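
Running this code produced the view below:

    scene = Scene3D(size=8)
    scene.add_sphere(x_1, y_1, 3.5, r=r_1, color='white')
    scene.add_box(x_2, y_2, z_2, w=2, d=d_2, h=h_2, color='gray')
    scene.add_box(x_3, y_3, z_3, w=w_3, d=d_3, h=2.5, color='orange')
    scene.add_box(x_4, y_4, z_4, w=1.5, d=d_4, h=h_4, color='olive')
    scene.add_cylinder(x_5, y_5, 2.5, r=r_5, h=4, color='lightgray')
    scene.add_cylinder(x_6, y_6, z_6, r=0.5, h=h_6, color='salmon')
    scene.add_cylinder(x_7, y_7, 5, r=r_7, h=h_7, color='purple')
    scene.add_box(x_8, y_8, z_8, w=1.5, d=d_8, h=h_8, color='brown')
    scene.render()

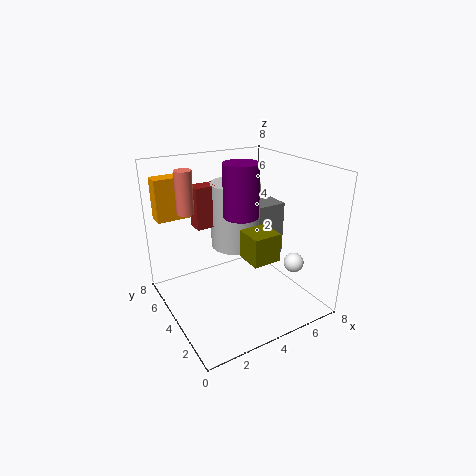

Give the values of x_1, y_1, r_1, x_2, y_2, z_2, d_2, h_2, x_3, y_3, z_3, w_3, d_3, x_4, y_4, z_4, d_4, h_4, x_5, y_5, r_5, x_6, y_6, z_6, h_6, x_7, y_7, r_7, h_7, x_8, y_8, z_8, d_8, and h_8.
x_1 = 5.5
y_1 = 1
r_1 = 0.5
x_2 = 6
y_2 = 5
z_2 = 1.5
d_2 = 1.5
h_2 = 3.5
x_3 = 0.5
y_3 = 7
z_3 = 4.5
w_3 = 2
d_3 = 1
x_4 = 3.5
y_4 = 1.5
z_4 = 3.5
d_4 = 1.5
h_4 = 1.5
x_5 = 5
y_5 = 6
r_5 = 1.5
x_6 = 2
y_6 = 6.5
z_6 = 5
h_6 = 2.5
x_7 = 4.5
y_7 = 4.5
r_7 = 1
h_7 = 3
x_8 = 2.5
y_8 = 6
z_8 = 4
d_8 = 1
h_8 = 2.5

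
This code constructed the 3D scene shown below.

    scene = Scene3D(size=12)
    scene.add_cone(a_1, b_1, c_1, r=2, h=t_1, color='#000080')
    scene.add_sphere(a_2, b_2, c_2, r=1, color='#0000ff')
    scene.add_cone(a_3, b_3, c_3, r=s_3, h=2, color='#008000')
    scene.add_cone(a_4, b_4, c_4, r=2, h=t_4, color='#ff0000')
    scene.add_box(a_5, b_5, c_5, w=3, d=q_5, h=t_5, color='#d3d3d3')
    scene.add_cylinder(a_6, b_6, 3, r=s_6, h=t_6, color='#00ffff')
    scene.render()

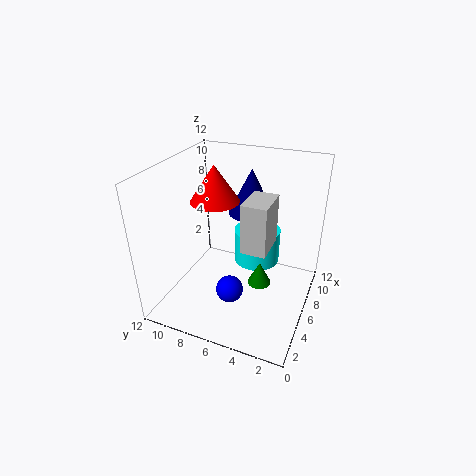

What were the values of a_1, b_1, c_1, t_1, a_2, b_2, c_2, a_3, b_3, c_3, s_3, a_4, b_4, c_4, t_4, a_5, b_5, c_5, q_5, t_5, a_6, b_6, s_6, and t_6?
a_1 = 9; b_1 = 6; c_1 = 7; t_1 = 4; a_2 = 2; b_2 = 5; c_2 = 4; a_3 = 6; b_3 = 4; c_3 = 2; s_3 = 1; a_4 = 6; b_4 = 8; c_4 = 9; t_4 = 3; a_5 = 4; b_5 = 3; c_5 = 6; q_5 = 2; t_5 = 4; a_6 = 8; b_6 = 5; s_6 = 2; t_6 = 3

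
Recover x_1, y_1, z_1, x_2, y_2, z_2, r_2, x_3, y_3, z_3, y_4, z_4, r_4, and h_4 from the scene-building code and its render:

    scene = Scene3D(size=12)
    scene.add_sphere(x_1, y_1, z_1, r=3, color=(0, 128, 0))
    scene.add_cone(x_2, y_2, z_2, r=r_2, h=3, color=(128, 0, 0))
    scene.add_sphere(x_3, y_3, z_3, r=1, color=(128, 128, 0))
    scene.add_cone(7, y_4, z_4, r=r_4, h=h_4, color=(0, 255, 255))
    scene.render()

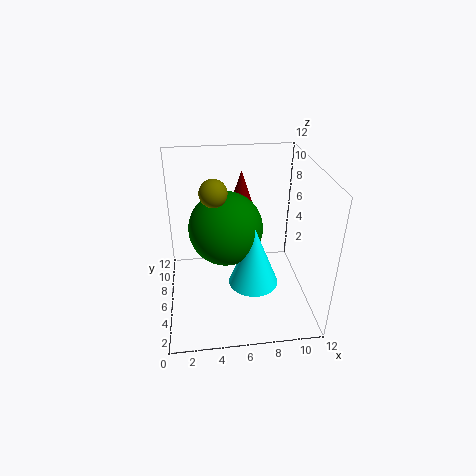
x_1 = 5; y_1 = 6; z_1 = 7; x_2 = 7; y_2 = 11; z_2 = 7; r_2 = 1; x_3 = 4; y_3 = 4; z_3 = 11; y_4 = 4; z_4 = 3; r_4 = 2; h_4 = 5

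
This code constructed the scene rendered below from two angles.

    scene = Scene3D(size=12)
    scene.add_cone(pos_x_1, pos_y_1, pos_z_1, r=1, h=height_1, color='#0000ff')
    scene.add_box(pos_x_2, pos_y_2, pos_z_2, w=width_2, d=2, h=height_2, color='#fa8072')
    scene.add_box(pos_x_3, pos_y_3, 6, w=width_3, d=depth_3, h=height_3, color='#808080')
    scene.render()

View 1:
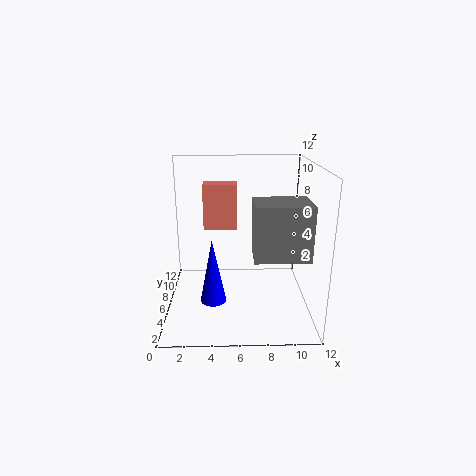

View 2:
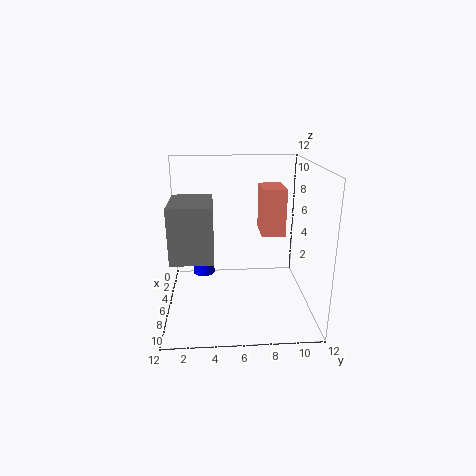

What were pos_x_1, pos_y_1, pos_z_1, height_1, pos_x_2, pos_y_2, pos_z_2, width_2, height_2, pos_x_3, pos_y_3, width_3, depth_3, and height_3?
pos_x_1 = 4
pos_y_1 = 3
pos_z_1 = 2
height_1 = 5
pos_x_2 = 3
pos_y_2 = 8
pos_z_2 = 6
width_2 = 3
height_2 = 4
pos_x_3 = 7
pos_y_3 = 1
width_3 = 4
depth_3 = 3
height_3 = 4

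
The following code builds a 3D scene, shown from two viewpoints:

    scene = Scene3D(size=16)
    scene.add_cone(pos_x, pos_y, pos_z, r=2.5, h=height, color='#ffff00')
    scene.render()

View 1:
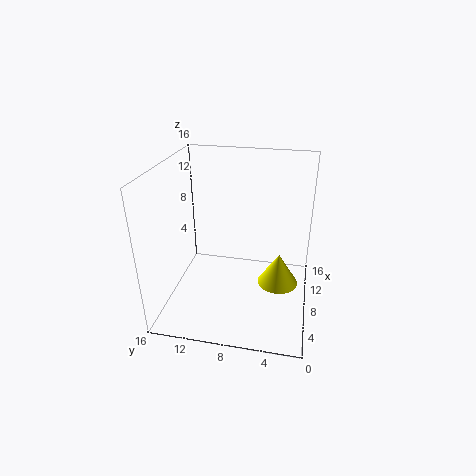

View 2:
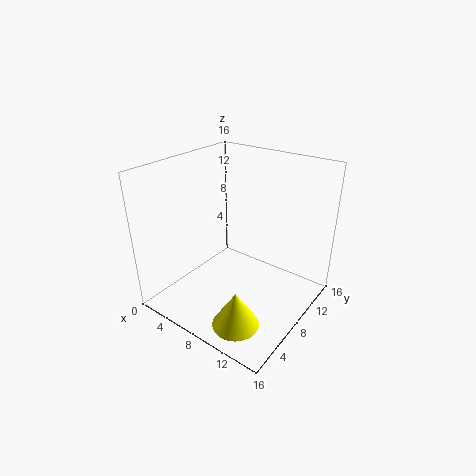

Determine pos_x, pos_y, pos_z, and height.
pos_x = 11
pos_y = 3.5
pos_z = 0.5
height = 4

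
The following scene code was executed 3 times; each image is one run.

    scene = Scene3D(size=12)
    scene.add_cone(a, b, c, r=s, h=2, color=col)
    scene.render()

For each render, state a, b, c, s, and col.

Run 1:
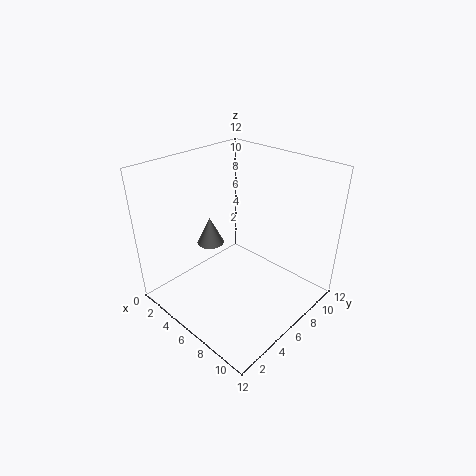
a = 6, b = 3, c = 7, s = 1, col = 'gray'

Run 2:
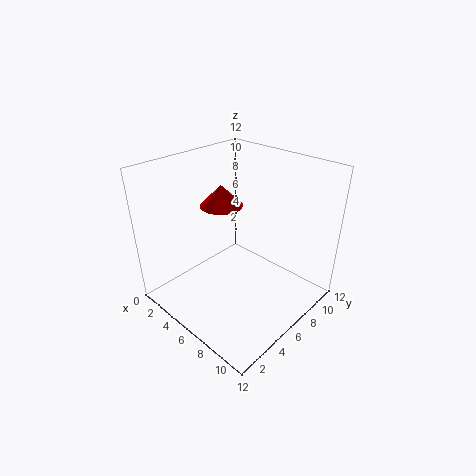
a = 2, b = 8, c = 7, s = 2, col = 'red'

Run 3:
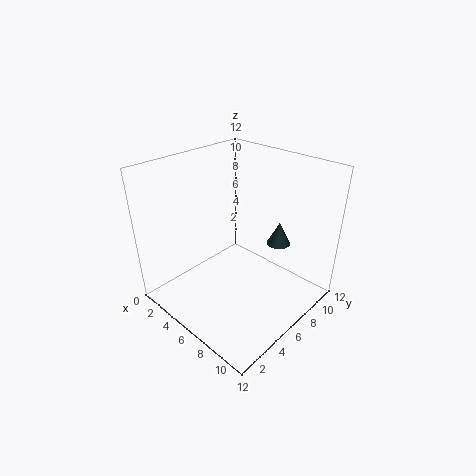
a = 8, b = 9, c = 5, s = 1, col = 'darkslategray'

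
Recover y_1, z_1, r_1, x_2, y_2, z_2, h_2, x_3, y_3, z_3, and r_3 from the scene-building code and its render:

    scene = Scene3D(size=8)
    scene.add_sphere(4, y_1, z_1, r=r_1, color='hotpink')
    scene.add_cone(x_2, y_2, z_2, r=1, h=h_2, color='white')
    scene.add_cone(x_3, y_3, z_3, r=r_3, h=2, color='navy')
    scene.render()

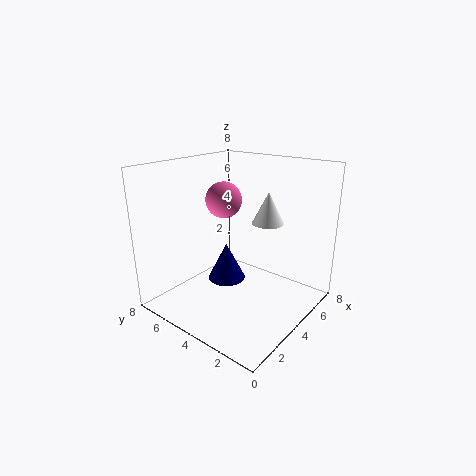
y_1 = 5; z_1 = 6; r_1 = 1; x_2 = 7; y_2 = 4; z_2 = 4; h_2 = 2; x_3 = 3; y_3 = 4; z_3 = 2; r_3 = 1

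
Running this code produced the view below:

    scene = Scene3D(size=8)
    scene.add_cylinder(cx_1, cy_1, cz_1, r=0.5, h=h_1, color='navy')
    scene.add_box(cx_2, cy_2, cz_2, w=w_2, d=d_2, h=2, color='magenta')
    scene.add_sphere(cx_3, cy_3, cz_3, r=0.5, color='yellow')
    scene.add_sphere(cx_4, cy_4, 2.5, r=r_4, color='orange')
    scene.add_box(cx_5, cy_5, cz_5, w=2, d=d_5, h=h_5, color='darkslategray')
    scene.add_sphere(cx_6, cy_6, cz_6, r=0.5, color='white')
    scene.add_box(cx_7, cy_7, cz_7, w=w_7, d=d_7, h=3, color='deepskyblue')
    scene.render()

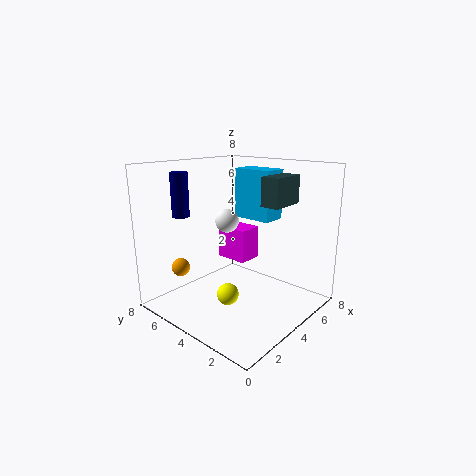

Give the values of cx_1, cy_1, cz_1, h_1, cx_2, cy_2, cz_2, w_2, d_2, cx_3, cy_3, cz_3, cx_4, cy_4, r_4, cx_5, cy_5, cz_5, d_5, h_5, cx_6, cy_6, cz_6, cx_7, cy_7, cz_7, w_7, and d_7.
cx_1 = 2.5; cy_1 = 7; cz_1 = 5; h_1 = 2.5; cx_2 = 5; cy_2 = 4.5; cz_2 = 2; w_2 = 1.5; d_2 = 2; cx_3 = 1; cy_3 = 2; cz_3 = 2.5; cx_4 = 1.5; cy_4 = 6; r_4 = 0.5; cx_5 = 4; cy_5 = 1.5; cz_5 = 6; d_5 = 1; h_5 = 1.5; cx_6 = 1; cy_6 = 2; cz_6 = 6; cx_7 = 6; cy_7 = 3.5; cz_7 = 4.5; w_7 = 1.5; d_7 = 2.5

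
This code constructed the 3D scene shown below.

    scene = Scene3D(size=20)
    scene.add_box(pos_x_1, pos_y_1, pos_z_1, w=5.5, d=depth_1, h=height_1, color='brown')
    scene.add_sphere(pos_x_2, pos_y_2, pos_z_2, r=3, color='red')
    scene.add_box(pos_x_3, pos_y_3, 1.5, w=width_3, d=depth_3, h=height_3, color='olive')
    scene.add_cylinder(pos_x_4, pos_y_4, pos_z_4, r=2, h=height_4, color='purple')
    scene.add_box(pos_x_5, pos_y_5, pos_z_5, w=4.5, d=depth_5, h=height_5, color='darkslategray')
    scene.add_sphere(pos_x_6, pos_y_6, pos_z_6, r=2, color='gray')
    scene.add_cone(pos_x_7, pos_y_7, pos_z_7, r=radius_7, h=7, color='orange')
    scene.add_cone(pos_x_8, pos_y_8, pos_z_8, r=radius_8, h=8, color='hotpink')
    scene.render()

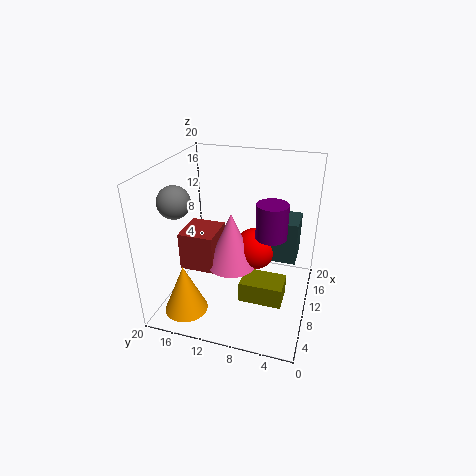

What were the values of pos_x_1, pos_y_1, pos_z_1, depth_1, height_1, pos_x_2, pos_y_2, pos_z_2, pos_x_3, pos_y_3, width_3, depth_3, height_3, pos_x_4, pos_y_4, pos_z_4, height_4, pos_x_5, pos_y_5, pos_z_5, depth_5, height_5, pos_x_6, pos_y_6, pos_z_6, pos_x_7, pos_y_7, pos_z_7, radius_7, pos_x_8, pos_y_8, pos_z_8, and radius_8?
pos_x_1 = 7.5; pos_y_1 = 13; pos_z_1 = 5; depth_1 = 5; height_1 = 5.5; pos_x_2 = 12; pos_y_2 = 8; pos_z_2 = 7.5; pos_x_3 = 7; pos_y_3 = 3; width_3 = 4; depth_3 = 6; height_3 = 3; pos_x_4 = 8; pos_y_4 = 5; pos_z_4 = 12; height_4 = 4.5; pos_x_5 = 11; pos_y_5 = 2; pos_z_5 = 6.5; depth_5 = 5; height_5 = 6; pos_x_6 = 4; pos_y_6 = 16; pos_z_6 = 17; pos_x_7 = 4.5; pos_y_7 = 16; pos_z_7 = 0.5; radius_7 = 3; pos_x_8 = 10; pos_y_8 = 11; pos_z_8 = 5.5; radius_8 = 3.5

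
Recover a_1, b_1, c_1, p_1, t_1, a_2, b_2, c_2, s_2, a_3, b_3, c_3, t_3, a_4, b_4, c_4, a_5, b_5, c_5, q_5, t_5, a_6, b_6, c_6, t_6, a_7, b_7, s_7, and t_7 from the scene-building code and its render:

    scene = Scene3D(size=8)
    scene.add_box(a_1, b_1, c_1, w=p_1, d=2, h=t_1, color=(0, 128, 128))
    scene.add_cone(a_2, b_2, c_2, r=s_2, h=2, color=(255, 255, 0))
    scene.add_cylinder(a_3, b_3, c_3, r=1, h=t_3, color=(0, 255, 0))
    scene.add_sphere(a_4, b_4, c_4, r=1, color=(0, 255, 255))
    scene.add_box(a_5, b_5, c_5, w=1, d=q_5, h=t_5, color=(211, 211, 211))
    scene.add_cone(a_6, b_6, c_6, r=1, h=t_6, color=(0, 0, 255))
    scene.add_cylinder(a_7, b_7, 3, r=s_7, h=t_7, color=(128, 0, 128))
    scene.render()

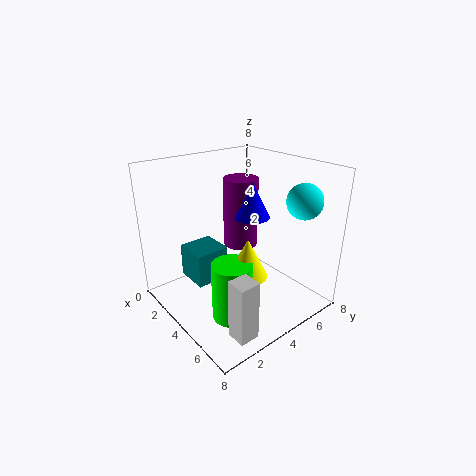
a_1 = 1, b_1 = 2, c_1 = 1, p_1 = 2, t_1 = 2, a_2 = 6, b_2 = 3, c_2 = 3, s_2 = 1, a_3 = 6, b_3 = 2, c_3 = 1, t_3 = 3, a_4 = 6, b_4 = 7, c_4 = 6, a_5 = 7, b_5 = 1, c_5 = 1, q_5 = 1, t_5 = 3, a_6 = 4, b_6 = 5, c_6 = 5, t_6 = 2, a_7 = 3, b_7 = 5, s_7 = 1, t_7 = 4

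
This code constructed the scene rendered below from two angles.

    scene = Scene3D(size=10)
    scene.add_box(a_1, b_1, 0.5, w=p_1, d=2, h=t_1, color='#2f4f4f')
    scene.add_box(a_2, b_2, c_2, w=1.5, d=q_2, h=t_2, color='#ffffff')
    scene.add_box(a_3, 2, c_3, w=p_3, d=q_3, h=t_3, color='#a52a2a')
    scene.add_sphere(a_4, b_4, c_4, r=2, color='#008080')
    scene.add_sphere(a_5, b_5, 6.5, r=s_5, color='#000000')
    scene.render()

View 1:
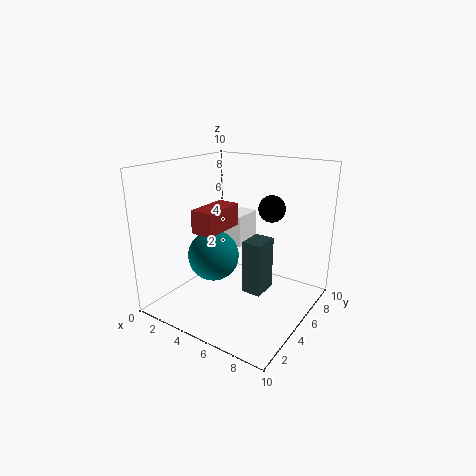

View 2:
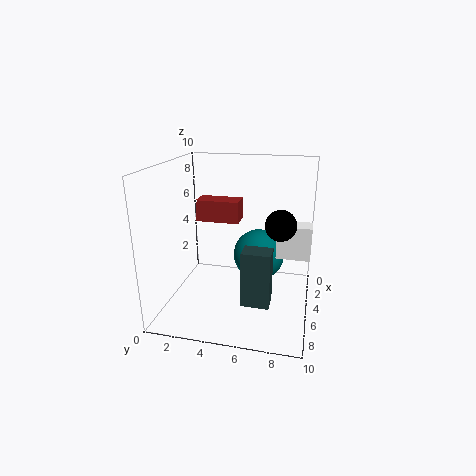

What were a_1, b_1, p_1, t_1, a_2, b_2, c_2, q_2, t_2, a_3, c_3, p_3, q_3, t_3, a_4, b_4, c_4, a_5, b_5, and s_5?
a_1 = 5
b_1 = 5.5
p_1 = 1.5
t_1 = 4
a_2 = 2
b_2 = 7.5
c_2 = 3
q_2 = 2.5
t_2 = 2.5
a_3 = 3.5
c_3 = 6
p_3 = 1.5
q_3 = 3
t_3 = 1.5
a_4 = 2
b_4 = 6
c_4 = 2.5
a_5 = 6
b_5 = 8
s_5 = 1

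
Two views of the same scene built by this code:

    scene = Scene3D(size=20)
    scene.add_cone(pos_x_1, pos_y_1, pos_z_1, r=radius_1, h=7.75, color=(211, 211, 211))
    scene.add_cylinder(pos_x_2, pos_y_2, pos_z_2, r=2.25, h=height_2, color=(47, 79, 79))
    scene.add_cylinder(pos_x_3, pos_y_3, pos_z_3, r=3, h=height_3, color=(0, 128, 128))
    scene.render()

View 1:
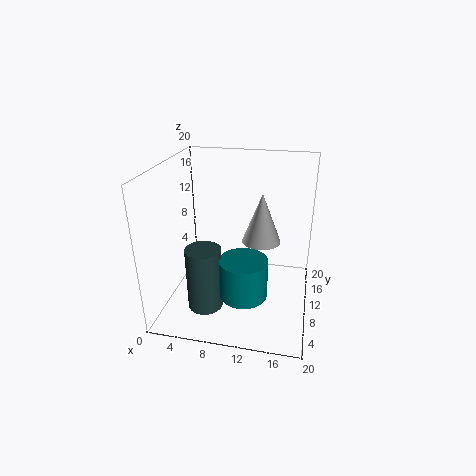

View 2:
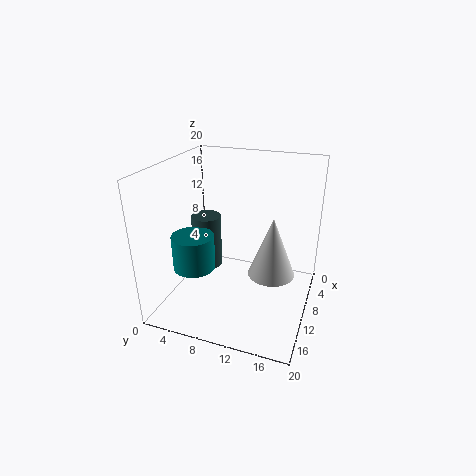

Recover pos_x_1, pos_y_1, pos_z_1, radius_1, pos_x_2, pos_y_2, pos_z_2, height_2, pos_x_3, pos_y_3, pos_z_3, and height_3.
pos_x_1 = 12.5, pos_y_1 = 15.5, pos_z_1 = 7, radius_1 = 3, pos_x_2 = 7, pos_y_2 = 3.75, pos_z_2 = 3, height_2 = 8.25, pos_x_3 = 12, pos_y_3 = 4, pos_z_3 = 5.25, height_3 = 5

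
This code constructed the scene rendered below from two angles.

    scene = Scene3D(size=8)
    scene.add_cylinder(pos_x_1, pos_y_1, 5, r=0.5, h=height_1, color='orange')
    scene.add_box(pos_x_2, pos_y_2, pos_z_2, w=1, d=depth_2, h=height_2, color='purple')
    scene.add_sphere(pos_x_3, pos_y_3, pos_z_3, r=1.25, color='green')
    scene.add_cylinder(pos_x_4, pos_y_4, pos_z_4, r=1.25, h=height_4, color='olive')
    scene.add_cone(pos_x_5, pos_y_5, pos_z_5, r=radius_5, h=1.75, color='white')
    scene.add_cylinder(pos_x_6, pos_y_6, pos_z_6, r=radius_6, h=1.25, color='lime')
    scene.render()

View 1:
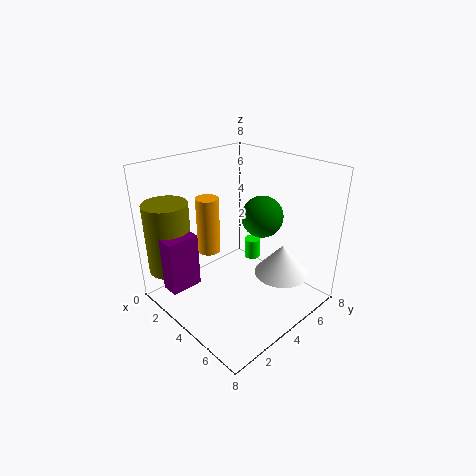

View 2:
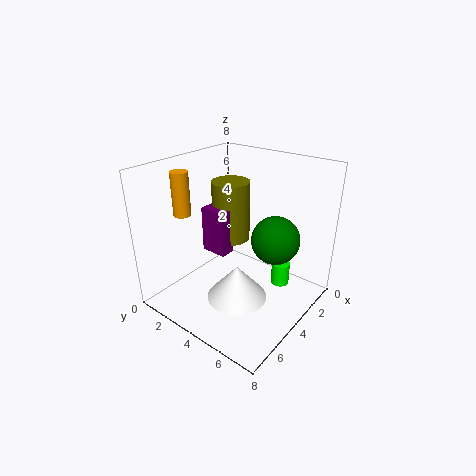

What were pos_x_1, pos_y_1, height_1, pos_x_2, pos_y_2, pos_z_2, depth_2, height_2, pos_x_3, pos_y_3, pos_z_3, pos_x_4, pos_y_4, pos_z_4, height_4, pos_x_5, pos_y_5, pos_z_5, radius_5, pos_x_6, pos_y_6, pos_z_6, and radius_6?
pos_x_1 = 5.25
pos_y_1 = 1
height_1 = 2.5
pos_x_2 = 2
pos_y_2 = 0.25
pos_z_2 = 1.5
depth_2 = 1.75
height_2 = 3
pos_x_3 = 3.75
pos_y_3 = 6.25
pos_z_3 = 4.5
pos_x_4 = 1.25
pos_y_4 = 1.25
pos_z_4 = 2
height_4 = 4
pos_x_5 = 6
pos_y_5 = 5.5
pos_z_5 = 2
radius_5 = 1.5
pos_x_6 = 3
pos_y_6 = 6.25
pos_z_6 = 1.5
radius_6 = 0.5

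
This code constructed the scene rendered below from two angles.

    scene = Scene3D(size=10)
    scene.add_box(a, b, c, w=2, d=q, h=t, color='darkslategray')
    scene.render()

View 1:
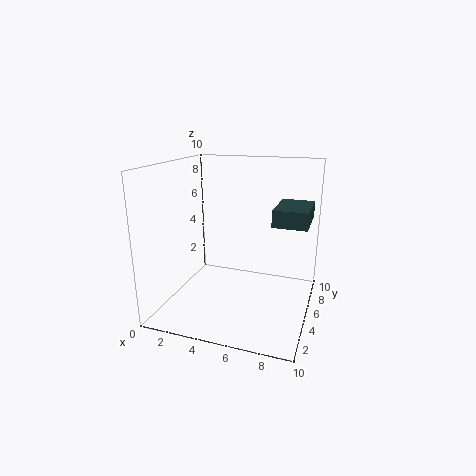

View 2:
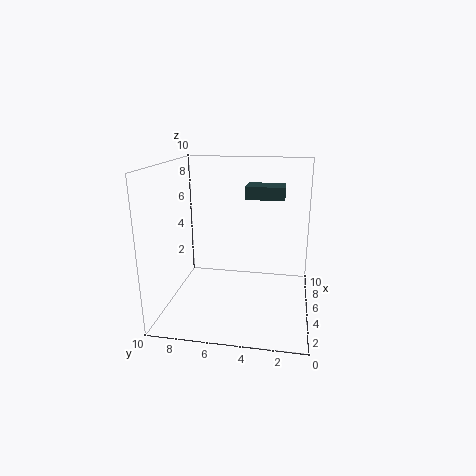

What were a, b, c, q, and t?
a = 8, b = 2, c = 7, q = 3, t = 1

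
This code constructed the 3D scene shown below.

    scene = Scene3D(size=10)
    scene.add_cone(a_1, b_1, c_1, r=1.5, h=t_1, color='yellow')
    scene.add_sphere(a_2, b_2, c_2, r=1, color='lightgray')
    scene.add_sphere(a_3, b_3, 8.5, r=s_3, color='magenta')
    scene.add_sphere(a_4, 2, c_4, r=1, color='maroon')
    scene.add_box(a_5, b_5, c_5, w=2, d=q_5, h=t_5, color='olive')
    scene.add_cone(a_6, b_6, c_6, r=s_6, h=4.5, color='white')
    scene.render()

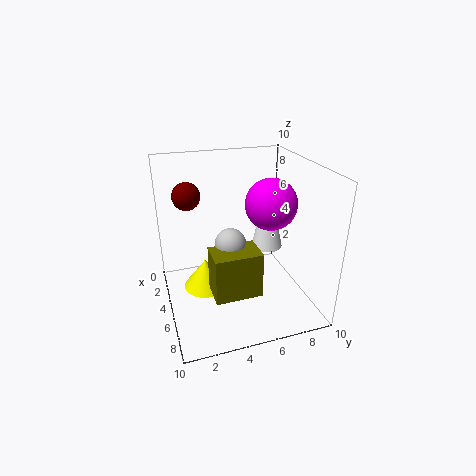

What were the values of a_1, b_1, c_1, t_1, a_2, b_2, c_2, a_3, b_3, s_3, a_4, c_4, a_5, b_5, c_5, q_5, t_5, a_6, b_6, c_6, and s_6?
a_1 = 5.5; b_1 = 2.5; c_1 = 2; t_1 = 2; a_2 = 6.5; b_2 = 4; c_2 = 5.5; a_3 = 8; b_3 = 6; s_3 = 1.5; a_4 = 2.5; c_4 = 7.5; a_5 = 6.5; b_5 = 2.5; c_5 = 2.5; q_5 = 3; t_5 = 3; a_6 = 6.5; b_6 = 6.5; c_6 = 5; s_6 = 1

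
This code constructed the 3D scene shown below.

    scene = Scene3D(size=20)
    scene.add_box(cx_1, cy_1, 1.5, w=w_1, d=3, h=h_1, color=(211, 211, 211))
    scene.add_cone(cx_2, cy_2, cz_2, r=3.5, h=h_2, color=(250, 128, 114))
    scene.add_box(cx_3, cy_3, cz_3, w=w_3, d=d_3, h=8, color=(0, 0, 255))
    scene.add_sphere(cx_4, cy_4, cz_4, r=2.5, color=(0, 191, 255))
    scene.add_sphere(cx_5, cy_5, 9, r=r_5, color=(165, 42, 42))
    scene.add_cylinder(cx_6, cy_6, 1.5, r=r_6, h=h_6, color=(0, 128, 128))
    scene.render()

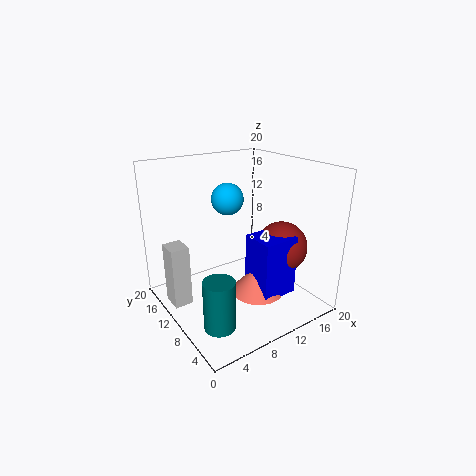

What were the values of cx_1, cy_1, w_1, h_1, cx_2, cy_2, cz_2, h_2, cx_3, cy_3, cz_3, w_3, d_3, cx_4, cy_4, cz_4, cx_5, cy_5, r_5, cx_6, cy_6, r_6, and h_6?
cx_1 = 0.5, cy_1 = 11, w_1 = 2.5, h_1 = 8.5, cx_2 = 10.5, cy_2 = 6, cz_2 = 3.5, h_2 = 4, cx_3 = 9.5, cy_3 = 3, cz_3 = 3.5, w_3 = 5, d_3 = 4.5, cx_4 = 12.5, cy_4 = 16.5, cz_4 = 13.5, cx_5 = 14.5, cy_5 = 6, r_5 = 3.5, cx_6 = 3.5, cy_6 = 4.5, r_6 = 2, h_6 = 6.5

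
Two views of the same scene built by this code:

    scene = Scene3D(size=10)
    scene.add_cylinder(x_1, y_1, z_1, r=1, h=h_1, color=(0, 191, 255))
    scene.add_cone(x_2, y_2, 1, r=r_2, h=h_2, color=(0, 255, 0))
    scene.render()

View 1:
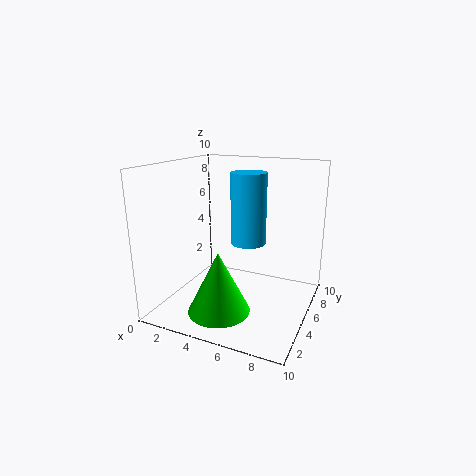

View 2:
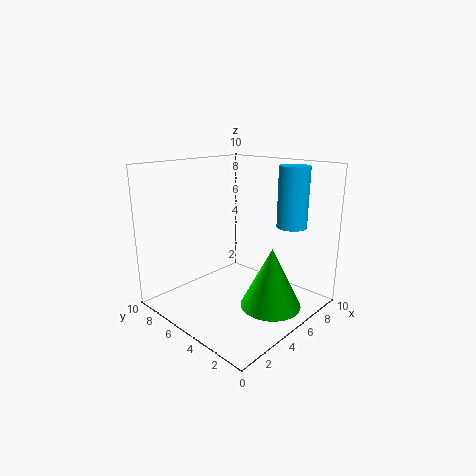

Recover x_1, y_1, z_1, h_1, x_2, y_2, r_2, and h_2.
x_1 = 7, y_1 = 2, z_1 = 6, h_1 = 4, x_2 = 5, y_2 = 2, r_2 = 2, h_2 = 4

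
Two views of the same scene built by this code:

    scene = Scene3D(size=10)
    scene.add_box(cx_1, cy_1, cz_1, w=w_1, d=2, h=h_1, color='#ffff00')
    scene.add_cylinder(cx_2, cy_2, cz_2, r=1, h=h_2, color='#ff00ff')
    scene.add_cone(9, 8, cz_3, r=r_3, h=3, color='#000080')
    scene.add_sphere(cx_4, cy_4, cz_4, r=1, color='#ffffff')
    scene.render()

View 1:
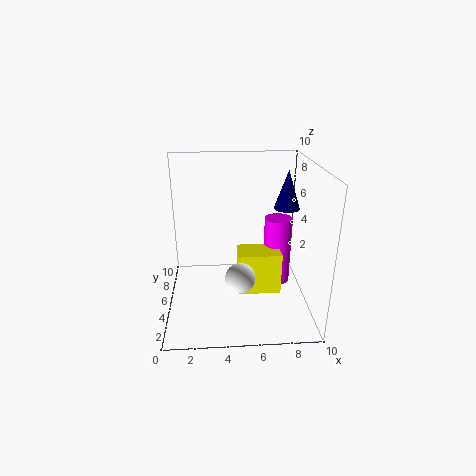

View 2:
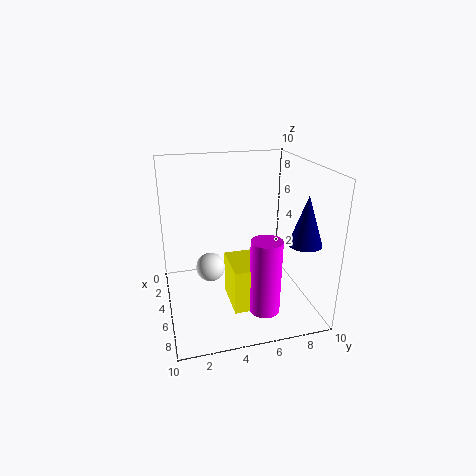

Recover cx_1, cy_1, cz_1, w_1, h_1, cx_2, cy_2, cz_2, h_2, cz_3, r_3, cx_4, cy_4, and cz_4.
cx_1 = 5
cy_1 = 4
cz_1 = 1
w_1 = 3
h_1 = 3
cx_2 = 8
cy_2 = 6
cz_2 = 1
h_2 = 5
cz_3 = 6
r_3 = 1
cx_4 = 5
cy_4 = 3
cz_4 = 3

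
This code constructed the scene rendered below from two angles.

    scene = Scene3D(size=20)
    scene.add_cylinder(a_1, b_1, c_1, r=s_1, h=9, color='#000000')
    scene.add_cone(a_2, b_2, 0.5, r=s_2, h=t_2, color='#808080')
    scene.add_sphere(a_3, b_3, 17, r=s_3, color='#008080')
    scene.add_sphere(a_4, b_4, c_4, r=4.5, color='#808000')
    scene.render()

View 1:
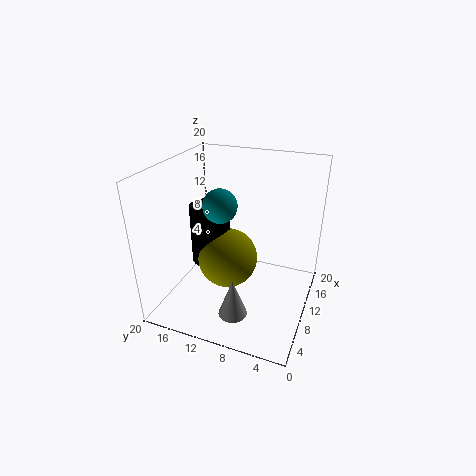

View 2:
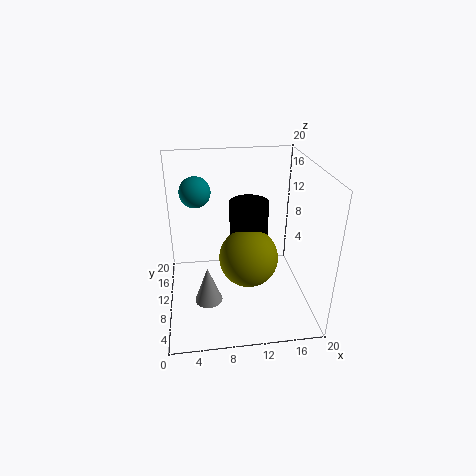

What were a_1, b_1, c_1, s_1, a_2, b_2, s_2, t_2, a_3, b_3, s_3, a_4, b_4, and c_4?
a_1 = 12.5
b_1 = 15.5
c_1 = 4
s_1 = 3
a_2 = 5.5
b_2 = 9
s_2 = 2
t_2 = 5.5
a_3 = 4.5
b_3 = 10
s_3 = 2
a_4 = 12
b_4 = 12.5
c_4 = 5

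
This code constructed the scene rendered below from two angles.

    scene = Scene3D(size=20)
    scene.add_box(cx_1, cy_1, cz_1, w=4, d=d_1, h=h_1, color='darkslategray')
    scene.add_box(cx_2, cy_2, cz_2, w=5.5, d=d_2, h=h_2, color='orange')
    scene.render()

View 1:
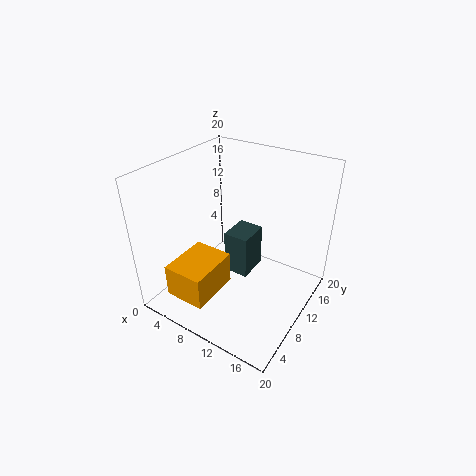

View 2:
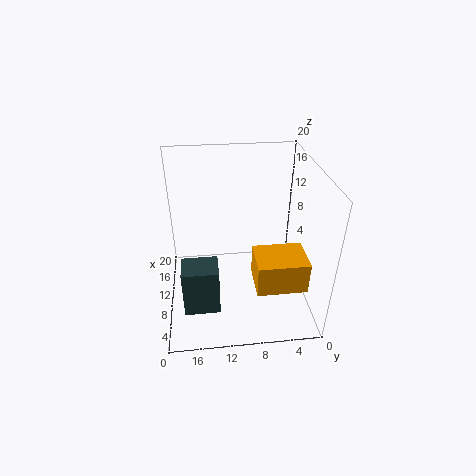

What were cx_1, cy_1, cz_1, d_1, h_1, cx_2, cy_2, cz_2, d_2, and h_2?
cx_1 = 5.5; cy_1 = 13; cz_1 = 0.5; d_1 = 5; h_1 = 7; cx_2 = 4.5; cy_2 = 1; cz_2 = 4; d_2 = 7; h_2 = 4.5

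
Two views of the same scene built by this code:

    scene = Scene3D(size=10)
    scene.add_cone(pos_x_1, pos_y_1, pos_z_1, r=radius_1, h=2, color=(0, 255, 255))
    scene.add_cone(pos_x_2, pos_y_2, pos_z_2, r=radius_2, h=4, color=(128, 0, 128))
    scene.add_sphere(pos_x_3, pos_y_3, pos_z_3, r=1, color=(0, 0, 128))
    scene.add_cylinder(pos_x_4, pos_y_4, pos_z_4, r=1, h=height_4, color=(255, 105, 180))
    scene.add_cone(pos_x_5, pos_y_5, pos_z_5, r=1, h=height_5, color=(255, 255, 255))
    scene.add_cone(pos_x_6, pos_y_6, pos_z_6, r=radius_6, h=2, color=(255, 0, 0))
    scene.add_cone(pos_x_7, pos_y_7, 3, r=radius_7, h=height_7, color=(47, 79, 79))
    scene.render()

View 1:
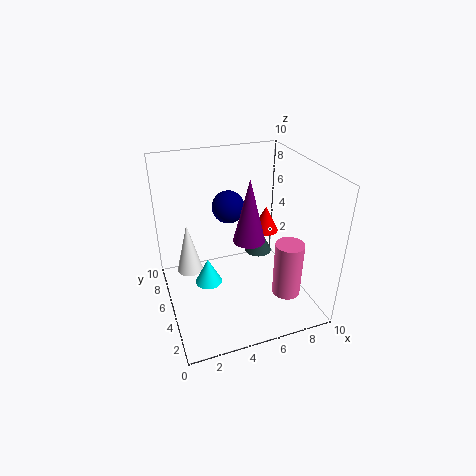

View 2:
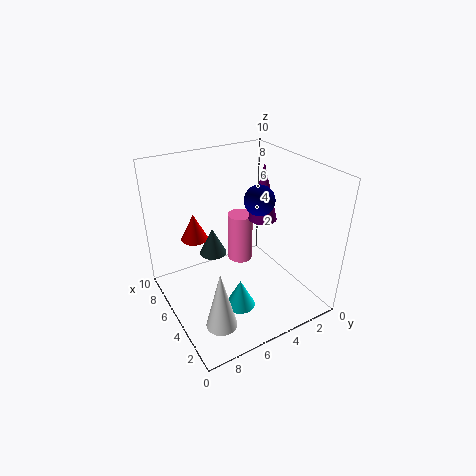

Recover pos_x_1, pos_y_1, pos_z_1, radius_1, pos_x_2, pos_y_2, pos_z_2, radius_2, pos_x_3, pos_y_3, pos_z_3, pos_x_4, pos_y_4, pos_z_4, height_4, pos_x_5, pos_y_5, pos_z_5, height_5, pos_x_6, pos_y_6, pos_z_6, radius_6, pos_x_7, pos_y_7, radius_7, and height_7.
pos_x_1 = 3
pos_y_1 = 6
pos_z_1 = 1
radius_1 = 1
pos_x_2 = 5
pos_y_2 = 3
pos_z_2 = 6
radius_2 = 1
pos_x_3 = 4
pos_y_3 = 4
pos_z_3 = 8
pos_x_4 = 8
pos_y_4 = 3
pos_z_4 = 1
height_4 = 4
pos_x_5 = 2
pos_y_5 = 8
pos_z_5 = 1
height_5 = 4
pos_x_6 = 8
pos_y_6 = 7
pos_z_6 = 4
radius_6 = 1
pos_x_7 = 7
pos_y_7 = 6
radius_7 = 1
height_7 = 2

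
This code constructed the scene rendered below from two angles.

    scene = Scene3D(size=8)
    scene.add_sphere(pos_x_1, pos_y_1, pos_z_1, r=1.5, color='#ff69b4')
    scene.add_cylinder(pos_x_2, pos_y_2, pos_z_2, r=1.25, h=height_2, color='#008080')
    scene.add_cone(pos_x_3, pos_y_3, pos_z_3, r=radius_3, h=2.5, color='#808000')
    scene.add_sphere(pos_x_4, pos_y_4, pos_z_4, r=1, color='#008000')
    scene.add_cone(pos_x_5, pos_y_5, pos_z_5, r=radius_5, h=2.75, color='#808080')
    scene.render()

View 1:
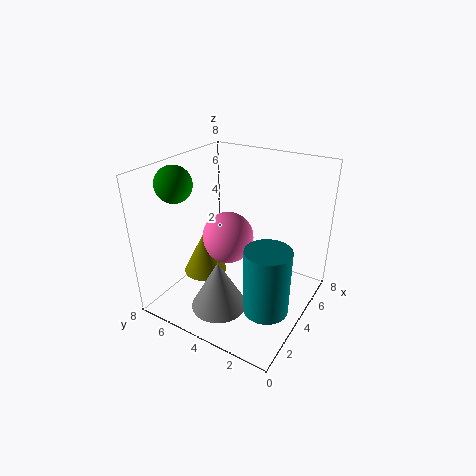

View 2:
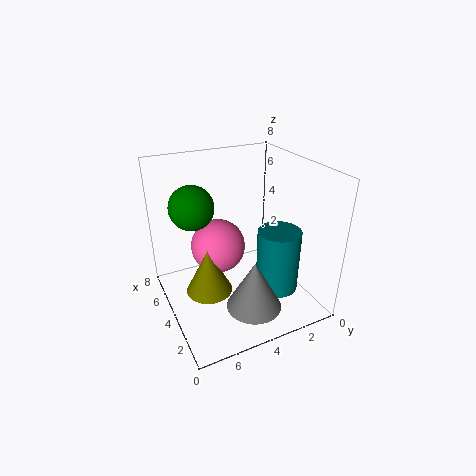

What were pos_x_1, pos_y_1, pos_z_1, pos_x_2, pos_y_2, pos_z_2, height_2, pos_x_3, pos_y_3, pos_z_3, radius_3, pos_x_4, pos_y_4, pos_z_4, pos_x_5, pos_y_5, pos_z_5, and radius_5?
pos_x_1 = 4.5
pos_y_1 = 5
pos_z_1 = 3.5
pos_x_2 = 3.25
pos_y_2 = 1.75
pos_z_2 = 0.5
height_2 = 3.75
pos_x_3 = 3.5
pos_y_3 = 6
pos_z_3 = 1.5
radius_3 = 1.25
pos_x_4 = 2.5
pos_y_4 = 7
pos_z_4 = 7
pos_x_5 = 2
pos_y_5 = 4
pos_z_5 = 0.75
radius_5 = 1.5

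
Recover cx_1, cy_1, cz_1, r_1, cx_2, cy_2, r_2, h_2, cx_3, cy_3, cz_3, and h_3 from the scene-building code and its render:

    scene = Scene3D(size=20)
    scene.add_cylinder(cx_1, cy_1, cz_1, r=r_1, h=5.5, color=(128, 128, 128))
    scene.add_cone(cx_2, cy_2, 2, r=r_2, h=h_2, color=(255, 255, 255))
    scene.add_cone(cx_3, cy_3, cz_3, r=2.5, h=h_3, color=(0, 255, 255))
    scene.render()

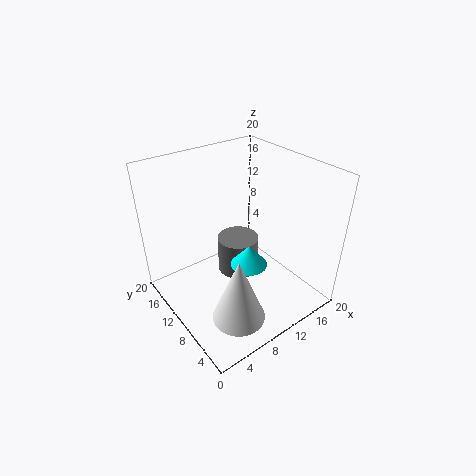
cx_1 = 11.5
cy_1 = 12
cz_1 = 3
r_1 = 3
cx_2 = 6
cy_2 = 4.5
r_2 = 3.5
h_2 = 9
cx_3 = 10
cy_3 = 7.5
cz_3 = 7
h_3 = 3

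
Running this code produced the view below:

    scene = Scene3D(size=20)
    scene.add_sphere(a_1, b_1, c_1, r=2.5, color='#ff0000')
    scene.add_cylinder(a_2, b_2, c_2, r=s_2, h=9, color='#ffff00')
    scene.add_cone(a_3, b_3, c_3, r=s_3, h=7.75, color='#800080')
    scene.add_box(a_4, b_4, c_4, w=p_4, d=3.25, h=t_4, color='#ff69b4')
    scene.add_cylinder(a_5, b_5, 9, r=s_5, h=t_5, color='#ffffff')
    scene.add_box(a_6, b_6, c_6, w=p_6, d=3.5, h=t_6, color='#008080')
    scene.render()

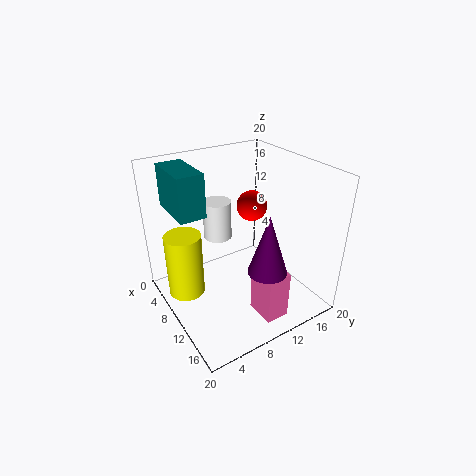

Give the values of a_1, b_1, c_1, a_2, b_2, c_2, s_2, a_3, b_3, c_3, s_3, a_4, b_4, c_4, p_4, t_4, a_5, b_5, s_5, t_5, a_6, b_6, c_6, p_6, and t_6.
a_1 = 3.25
b_1 = 17
c_1 = 10.5
a_2 = 7.75
b_2 = 2.75
c_2 = 2.5
s_2 = 2.5
a_3 = 16.5
b_3 = 10.25
c_3 = 8.25
s_3 = 2.5
a_4 = 13.75
b_4 = 9.75
c_4 = 0.75
p_4 = 4.25
t_4 = 6.75
a_5 = 6.5
b_5 = 8.75
s_5 = 2
t_5 = 5.5
a_6 = 2.75
b_6 = 2
c_6 = 14.25
p_6 = 7
t_6 = 5.75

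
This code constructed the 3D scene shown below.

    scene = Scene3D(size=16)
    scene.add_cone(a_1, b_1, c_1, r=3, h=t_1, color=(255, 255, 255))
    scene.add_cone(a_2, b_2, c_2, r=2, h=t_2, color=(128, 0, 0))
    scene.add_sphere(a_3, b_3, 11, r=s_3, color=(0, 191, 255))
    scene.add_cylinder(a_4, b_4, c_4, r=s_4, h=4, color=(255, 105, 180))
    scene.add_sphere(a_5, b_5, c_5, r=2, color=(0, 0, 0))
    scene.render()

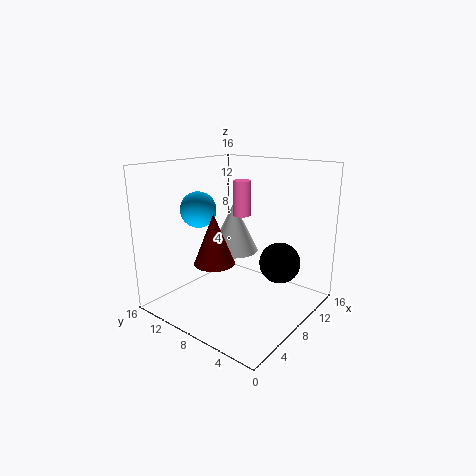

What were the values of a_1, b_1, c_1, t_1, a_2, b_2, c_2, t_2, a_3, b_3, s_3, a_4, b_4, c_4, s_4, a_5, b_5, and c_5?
a_1 = 11
b_1 = 11
c_1 = 5
t_1 = 6
a_2 = 3
b_2 = 7
c_2 = 7
t_2 = 5
a_3 = 6
b_3 = 12
s_3 = 2
a_4 = 10
b_4 = 9
c_4 = 10
s_4 = 1
a_5 = 7
b_5 = 2
c_5 = 7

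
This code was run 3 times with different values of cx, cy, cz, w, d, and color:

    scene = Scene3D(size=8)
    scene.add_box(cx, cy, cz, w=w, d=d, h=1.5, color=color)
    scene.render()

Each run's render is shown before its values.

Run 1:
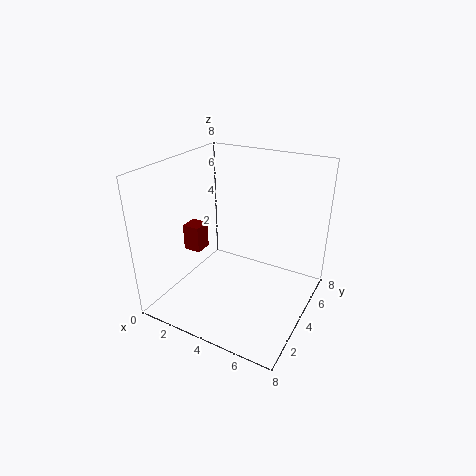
cx = 1; cy = 3; cz = 3; w = 1; d = 1; color = 'maroon'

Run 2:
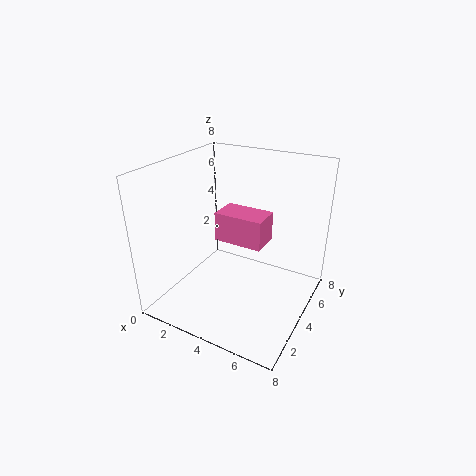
cx = 3.5; cy = 2.5; cz = 4.5; w = 2.5; d = 1.5; color = 'hotpink'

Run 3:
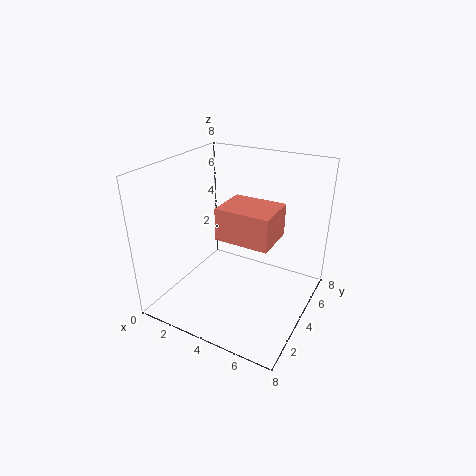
cx = 4.5; cy = 1; cz = 5.5; w = 2.5; d = 2; color = 'salmon'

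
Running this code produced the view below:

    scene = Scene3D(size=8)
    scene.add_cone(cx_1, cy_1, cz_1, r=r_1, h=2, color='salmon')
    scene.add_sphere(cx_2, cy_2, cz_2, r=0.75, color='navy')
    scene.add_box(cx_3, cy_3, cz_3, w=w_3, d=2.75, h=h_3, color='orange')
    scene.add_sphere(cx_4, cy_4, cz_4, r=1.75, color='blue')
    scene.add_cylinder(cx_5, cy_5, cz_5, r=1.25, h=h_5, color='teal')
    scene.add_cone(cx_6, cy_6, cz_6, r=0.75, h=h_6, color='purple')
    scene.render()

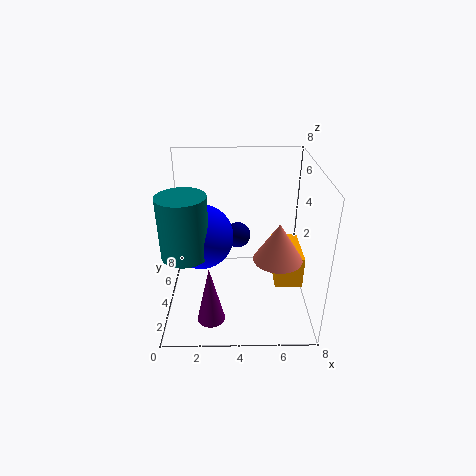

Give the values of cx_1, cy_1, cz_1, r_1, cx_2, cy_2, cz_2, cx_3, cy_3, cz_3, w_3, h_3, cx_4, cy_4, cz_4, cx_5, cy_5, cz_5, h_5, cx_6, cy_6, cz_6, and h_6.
cx_1 = 6; cy_1 = 2.25; cz_1 = 3.75; r_1 = 1.25; cx_2 = 4; cy_2 = 5.25; cz_2 = 3.5; cx_3 = 6; cy_3 = 2.5; cz_3 = 1.75; w_3 = 1.5; h_3 = 1.75; cx_4 = 2; cy_4 = 3.75; cz_4 = 4.25; cx_5 = 1.25; cy_5 = 2.75; cz_5 = 3.75; h_5 = 3.25; cx_6 = 2.5; cy_6 = 1.75; cz_6 = 0.25; h_6 = 3.25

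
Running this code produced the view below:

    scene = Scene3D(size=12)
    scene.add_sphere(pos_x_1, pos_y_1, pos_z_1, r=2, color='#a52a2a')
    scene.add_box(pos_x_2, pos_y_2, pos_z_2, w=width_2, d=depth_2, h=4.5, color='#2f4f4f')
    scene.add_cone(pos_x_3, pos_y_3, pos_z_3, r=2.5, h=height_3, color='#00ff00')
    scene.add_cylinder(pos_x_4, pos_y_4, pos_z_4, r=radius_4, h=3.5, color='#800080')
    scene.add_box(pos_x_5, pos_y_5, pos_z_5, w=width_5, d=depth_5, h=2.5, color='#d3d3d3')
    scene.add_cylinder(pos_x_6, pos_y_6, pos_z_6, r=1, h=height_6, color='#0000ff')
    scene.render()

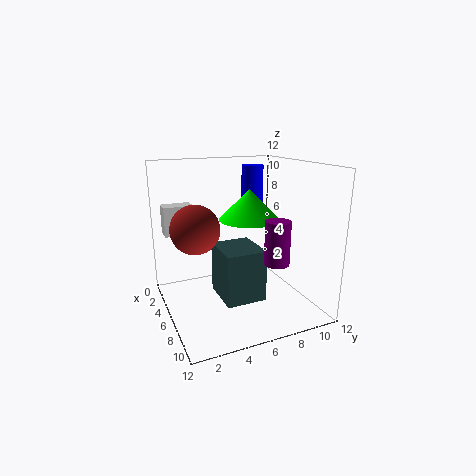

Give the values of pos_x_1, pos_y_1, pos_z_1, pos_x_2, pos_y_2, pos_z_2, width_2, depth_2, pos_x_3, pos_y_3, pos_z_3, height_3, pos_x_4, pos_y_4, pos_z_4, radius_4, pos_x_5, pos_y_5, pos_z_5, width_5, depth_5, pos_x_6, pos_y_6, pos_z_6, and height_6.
pos_x_1 = 5.5; pos_y_1 = 2.5; pos_z_1 = 7; pos_x_2 = 3.5; pos_y_2 = 4.5; pos_z_2 = 0.5; width_2 = 4; depth_2 = 3.5; pos_x_3 = 6; pos_y_3 = 7; pos_z_3 = 7.5; height_3 = 2.5; pos_x_4 = 9; pos_y_4 = 8; pos_z_4 = 4.5; radius_4 = 1; pos_x_5 = 2; pos_y_5 = 0.5; pos_z_5 = 6; width_5 = 1.5; depth_5 = 2.5; pos_x_6 = 2.5; pos_y_6 = 9; pos_z_6 = 7.5; height_6 = 4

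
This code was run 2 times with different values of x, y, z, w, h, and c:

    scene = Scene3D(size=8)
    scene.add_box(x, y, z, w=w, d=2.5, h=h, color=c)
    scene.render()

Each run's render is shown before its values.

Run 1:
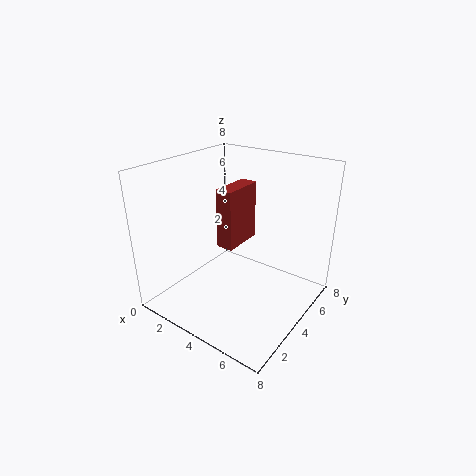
x = 2.5; y = 4; z = 3; w = 1; h = 3.5; c = 'brown'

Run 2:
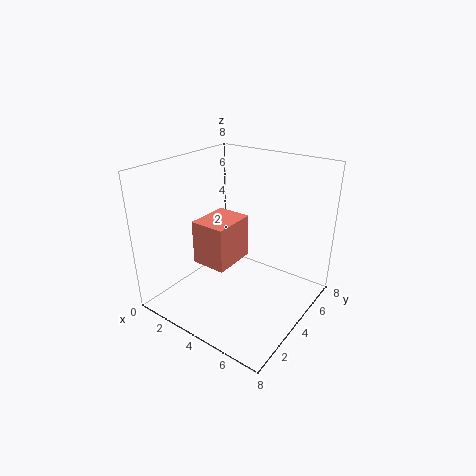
x = 2; y = 2.5; z = 2.5; w = 2; h = 2.5; c = 'salmon'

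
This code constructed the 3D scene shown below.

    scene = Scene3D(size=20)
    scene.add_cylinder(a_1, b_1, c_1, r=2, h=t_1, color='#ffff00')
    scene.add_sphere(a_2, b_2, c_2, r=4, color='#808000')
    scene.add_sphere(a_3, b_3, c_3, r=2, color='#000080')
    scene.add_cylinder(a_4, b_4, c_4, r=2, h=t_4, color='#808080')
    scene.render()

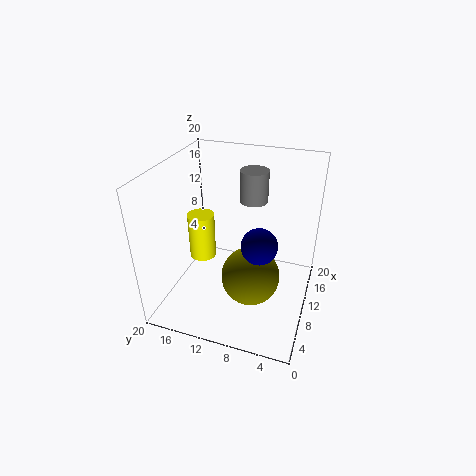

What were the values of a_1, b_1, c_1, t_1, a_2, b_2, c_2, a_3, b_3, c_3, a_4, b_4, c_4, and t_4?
a_1 = 12
b_1 = 16.5
c_1 = 4.5
t_1 = 7
a_2 = 8
b_2 = 7.5
c_2 = 5.5
a_3 = 2.5
b_3 = 5
c_3 = 14.5
a_4 = 14
b_4 = 9
c_4 = 14
t_4 = 4.5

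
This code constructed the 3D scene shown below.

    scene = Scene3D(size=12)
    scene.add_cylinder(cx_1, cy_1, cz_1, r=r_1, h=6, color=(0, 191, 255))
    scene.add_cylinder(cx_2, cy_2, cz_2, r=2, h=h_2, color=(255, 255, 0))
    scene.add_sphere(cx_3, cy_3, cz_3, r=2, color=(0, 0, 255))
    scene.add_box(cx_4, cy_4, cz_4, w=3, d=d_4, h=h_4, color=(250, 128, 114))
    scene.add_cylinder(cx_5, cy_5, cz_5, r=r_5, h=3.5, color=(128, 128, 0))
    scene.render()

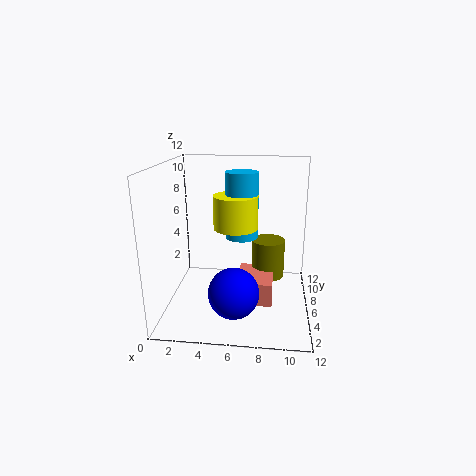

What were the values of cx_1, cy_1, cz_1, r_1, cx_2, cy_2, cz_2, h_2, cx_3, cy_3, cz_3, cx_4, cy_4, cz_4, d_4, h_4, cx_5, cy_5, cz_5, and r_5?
cx_1 = 6, cy_1 = 9, cz_1 = 5, r_1 = 1.5, cx_2 = 5.5, cy_2 = 8.5, cz_2 = 6, h_2 = 3, cx_3 = 6, cy_3 = 3, cz_3 = 2.5, cx_4 = 6, cy_4 = 4.5, cz_4 = 0.5, d_4 = 4, h_4 = 2, cx_5 = 8.5, cy_5 = 8.5, cz_5 = 1.5, r_5 = 1.5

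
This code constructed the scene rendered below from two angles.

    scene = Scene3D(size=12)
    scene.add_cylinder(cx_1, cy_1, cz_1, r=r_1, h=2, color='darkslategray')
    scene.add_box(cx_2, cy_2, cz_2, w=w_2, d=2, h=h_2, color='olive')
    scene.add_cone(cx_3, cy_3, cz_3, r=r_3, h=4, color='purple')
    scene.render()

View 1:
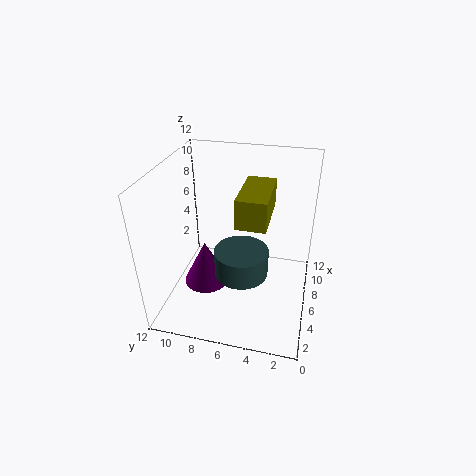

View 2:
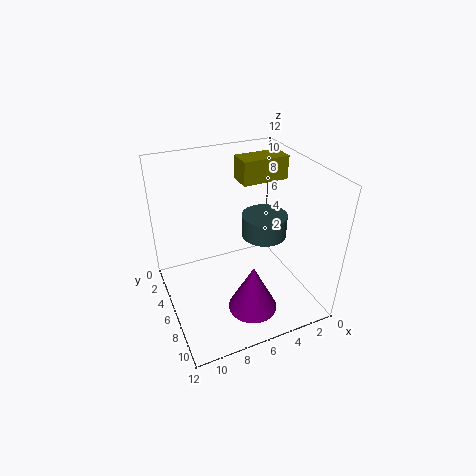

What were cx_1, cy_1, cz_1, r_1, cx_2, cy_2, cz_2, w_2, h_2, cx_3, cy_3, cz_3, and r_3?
cx_1 = 3; cy_1 = 5; cz_1 = 5; r_1 = 2; cx_2 = 1; cy_2 = 3; cz_2 = 10; w_2 = 4; h_2 = 2; cx_3 = 6; cy_3 = 9; cz_3 = 1; r_3 = 2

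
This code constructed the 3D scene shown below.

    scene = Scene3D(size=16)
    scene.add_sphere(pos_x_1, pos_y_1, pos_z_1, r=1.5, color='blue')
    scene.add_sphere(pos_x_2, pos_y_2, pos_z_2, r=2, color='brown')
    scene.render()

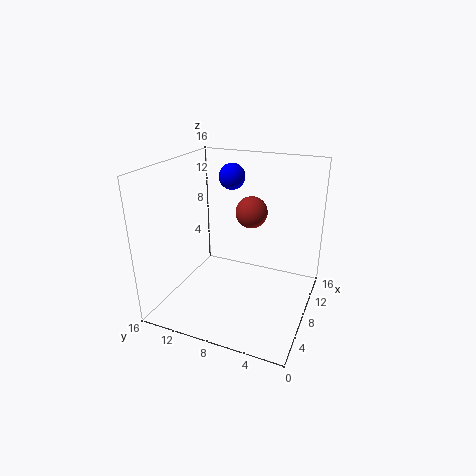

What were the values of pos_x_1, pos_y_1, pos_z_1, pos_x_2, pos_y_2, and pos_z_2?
pos_x_1 = 11, pos_y_1 = 10, pos_z_1 = 14, pos_x_2 = 13.5, pos_y_2 = 8.5, pos_z_2 = 9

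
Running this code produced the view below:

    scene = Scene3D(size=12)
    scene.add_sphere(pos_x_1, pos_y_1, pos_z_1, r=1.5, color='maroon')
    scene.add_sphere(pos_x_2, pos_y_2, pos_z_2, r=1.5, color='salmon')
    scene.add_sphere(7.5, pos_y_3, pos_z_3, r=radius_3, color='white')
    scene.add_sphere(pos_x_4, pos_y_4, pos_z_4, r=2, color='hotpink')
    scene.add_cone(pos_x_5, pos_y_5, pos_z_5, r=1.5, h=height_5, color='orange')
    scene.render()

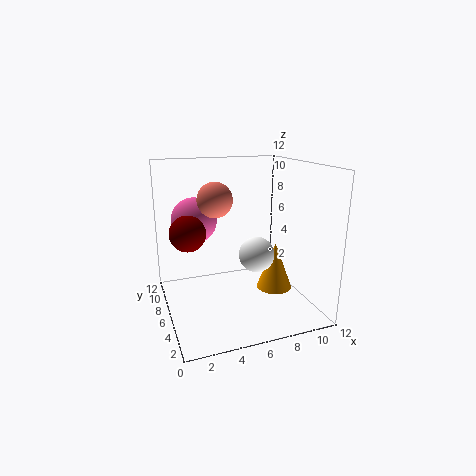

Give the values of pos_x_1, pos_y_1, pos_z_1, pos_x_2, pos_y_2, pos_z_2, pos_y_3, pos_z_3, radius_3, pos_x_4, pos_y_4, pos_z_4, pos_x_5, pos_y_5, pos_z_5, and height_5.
pos_x_1 = 2; pos_y_1 = 7; pos_z_1 = 6.5; pos_x_2 = 4.5; pos_y_2 = 7.5; pos_z_2 = 9; pos_y_3 = 5.5; pos_z_3 = 4.5; radius_3 = 1.5; pos_x_4 = 3; pos_y_4 = 9; pos_z_4 = 7; pos_x_5 = 9; pos_y_5 = 5; pos_z_5 = 1.5; height_5 = 4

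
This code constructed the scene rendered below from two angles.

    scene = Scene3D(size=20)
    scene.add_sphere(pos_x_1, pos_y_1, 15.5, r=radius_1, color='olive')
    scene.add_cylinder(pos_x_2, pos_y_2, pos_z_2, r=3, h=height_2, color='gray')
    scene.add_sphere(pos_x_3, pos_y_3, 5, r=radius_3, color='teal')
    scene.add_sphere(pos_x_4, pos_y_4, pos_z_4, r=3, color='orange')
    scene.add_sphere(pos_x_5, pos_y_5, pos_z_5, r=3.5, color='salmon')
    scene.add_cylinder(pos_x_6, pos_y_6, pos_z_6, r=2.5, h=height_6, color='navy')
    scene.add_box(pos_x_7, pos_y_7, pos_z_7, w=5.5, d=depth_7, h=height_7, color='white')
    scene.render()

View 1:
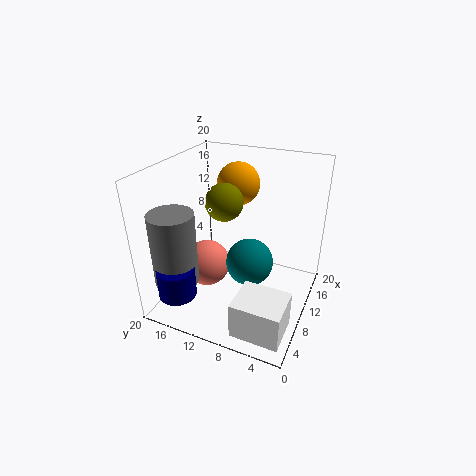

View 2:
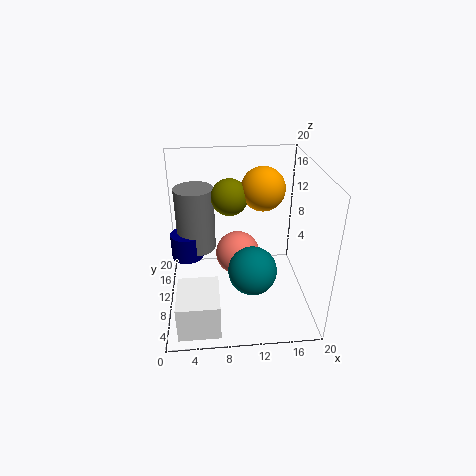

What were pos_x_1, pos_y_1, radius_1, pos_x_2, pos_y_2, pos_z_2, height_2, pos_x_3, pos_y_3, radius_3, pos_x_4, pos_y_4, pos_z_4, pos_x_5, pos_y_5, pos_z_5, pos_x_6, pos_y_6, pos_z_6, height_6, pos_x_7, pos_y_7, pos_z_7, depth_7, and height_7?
pos_x_1 = 9
pos_y_1 = 11.5
radius_1 = 2.5
pos_x_2 = 4
pos_y_2 = 16.5
pos_z_2 = 5
height_2 = 10
pos_x_3 = 12
pos_y_3 = 9
radius_3 = 3.5
pos_x_4 = 13.5
pos_y_4 = 11.5
pos_z_4 = 16.5
pos_x_5 = 10.5
pos_y_5 = 15.5
pos_z_5 = 4
pos_x_6 = 2.5
pos_y_6 = 15.5
pos_z_6 = 4
height_6 = 4
pos_x_7 = 1.5
pos_y_7 = 1
pos_z_7 = 0.5
depth_7 = 6.5
height_7 = 5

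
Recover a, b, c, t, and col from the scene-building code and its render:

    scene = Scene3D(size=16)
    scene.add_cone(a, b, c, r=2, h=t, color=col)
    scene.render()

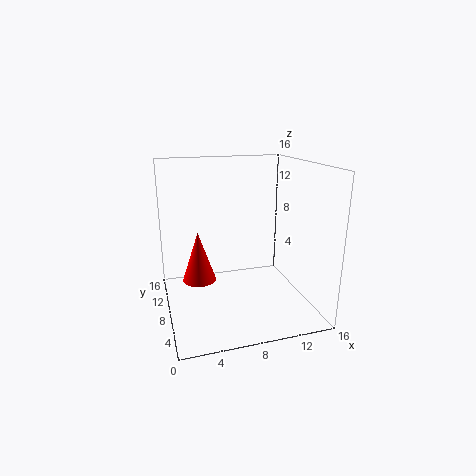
a = 4; b = 11; c = 2; t = 6; col = 'red'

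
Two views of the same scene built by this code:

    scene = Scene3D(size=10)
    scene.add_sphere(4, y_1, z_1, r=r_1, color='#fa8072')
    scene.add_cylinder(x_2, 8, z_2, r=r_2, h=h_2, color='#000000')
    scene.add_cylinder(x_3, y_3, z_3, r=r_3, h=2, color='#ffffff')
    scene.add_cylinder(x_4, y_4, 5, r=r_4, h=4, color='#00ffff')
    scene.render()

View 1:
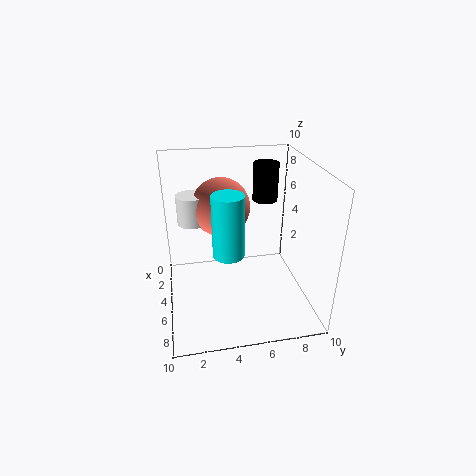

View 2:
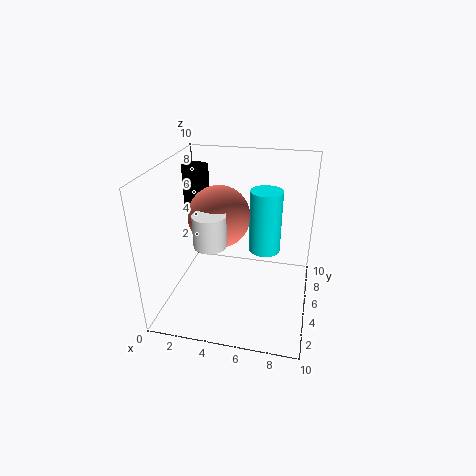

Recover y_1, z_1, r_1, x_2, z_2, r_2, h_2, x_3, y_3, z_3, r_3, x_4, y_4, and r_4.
y_1 = 4, z_1 = 7, r_1 = 2, x_2 = 1, z_2 = 6, r_2 = 1, h_2 = 3, x_3 = 4, y_3 = 2, z_3 = 6, r_3 = 1, x_4 = 7, y_4 = 4, r_4 = 1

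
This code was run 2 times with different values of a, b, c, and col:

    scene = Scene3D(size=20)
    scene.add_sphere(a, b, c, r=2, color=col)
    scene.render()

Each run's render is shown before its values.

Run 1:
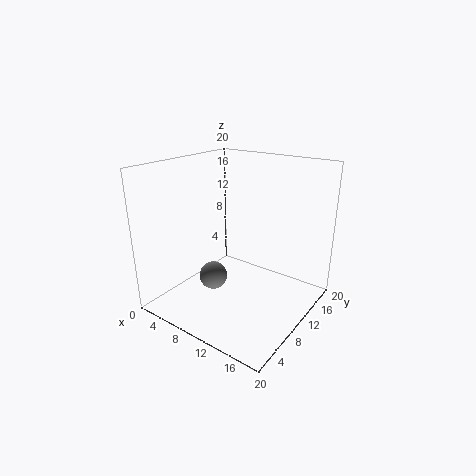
a = 7
b = 8
c = 4
col = 'gray'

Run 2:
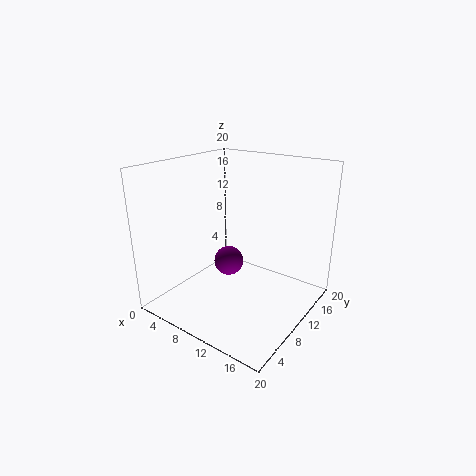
a = 9.5
b = 8.5
c = 7
col = 'purple'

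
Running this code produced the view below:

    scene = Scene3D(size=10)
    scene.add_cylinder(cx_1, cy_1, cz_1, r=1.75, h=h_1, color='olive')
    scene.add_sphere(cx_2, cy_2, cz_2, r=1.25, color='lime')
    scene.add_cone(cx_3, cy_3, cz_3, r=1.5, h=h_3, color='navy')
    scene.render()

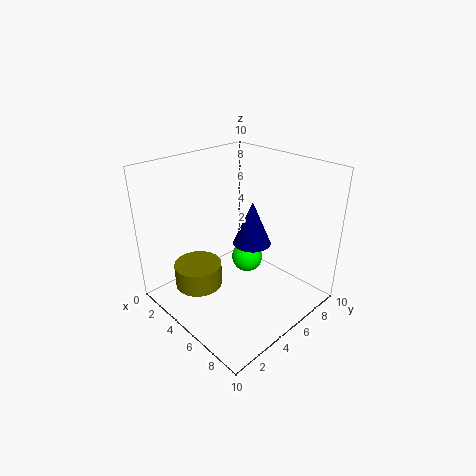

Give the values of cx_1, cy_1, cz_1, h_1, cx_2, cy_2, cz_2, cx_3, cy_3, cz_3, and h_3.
cx_1 = 2.5
cy_1 = 3.25
cz_1 = 0.75
h_1 = 1.75
cx_2 = 3.25
cy_2 = 7.75
cz_2 = 1.5
cx_3 = 3.75
cy_3 = 7.75
cz_3 = 3
h_3 = 3.5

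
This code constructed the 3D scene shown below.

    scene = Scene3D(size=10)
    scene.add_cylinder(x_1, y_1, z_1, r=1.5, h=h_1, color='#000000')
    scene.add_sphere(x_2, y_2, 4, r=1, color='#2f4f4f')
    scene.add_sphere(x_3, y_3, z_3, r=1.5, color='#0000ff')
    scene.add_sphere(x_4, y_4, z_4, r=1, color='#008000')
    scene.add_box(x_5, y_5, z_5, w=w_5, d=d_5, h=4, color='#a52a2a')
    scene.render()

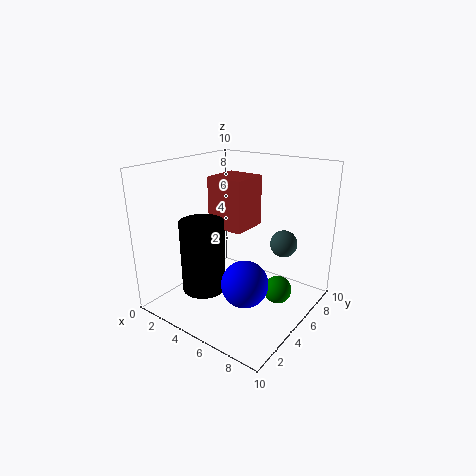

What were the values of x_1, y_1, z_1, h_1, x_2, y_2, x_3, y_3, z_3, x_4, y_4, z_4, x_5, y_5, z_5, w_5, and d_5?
x_1 = 3.5
y_1 = 3
z_1 = 1.5
h_1 = 5
x_2 = 7
y_2 = 8
x_3 = 7
y_3 = 3
z_3 = 3
x_4 = 7.5
y_4 = 6.5
z_4 = 1
x_5 = 1
y_5 = 6.5
z_5 = 4.5
w_5 = 3
d_5 = 3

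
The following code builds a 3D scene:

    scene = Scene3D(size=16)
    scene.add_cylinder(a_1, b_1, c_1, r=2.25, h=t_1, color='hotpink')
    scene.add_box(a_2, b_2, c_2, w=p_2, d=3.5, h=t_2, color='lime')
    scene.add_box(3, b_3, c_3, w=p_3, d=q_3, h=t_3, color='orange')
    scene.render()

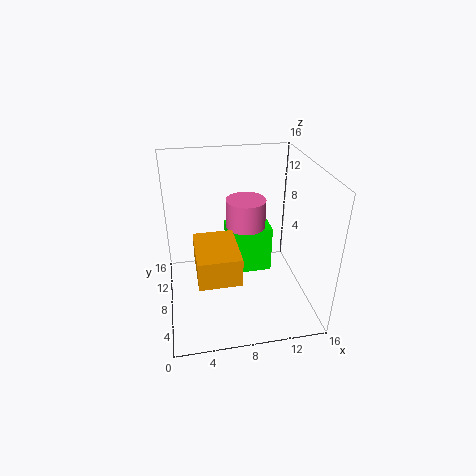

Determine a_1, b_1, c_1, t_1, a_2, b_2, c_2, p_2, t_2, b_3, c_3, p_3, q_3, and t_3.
a_1 = 9.25
b_1 = 9.75
c_1 = 8.5
t_1 = 3.25
a_2 = 7.25
b_2 = 9.5
c_2 = 2
p_2 = 5.25
t_2 = 5.75
b_3 = 0.5
c_3 = 7.5
p_3 = 4
q_3 = 5.5
t_3 = 2.75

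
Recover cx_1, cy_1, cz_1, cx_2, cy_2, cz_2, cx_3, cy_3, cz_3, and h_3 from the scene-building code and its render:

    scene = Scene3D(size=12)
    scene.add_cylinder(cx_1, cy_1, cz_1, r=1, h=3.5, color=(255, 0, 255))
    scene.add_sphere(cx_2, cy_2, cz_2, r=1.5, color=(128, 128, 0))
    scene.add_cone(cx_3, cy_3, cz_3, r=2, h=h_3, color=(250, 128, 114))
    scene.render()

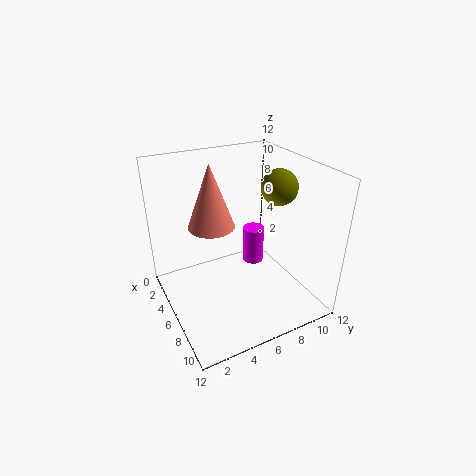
cx_1 = 3.5, cy_1 = 9, cz_1 = 1.5, cx_2 = 6.5, cy_2 = 9.5, cz_2 = 10, cx_3 = 4, cy_3 = 4.5, cz_3 = 6.5, h_3 = 5.5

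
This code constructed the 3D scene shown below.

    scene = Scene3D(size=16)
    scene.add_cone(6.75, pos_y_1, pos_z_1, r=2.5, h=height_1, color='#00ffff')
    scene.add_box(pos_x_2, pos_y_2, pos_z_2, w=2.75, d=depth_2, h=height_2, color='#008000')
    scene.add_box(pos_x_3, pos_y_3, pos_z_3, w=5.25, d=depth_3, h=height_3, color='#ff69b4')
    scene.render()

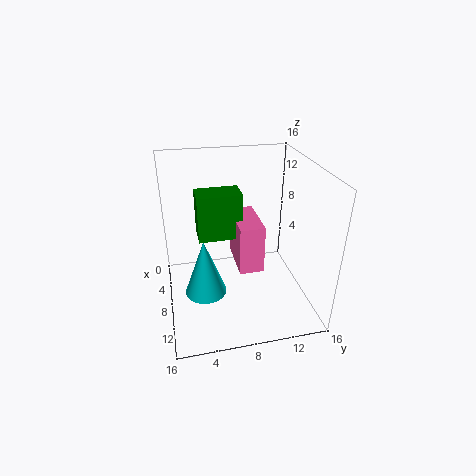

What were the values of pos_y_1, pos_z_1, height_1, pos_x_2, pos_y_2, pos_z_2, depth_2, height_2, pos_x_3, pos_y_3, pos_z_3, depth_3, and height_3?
pos_y_1 = 4.25
pos_z_1 = 0.25
height_1 = 7
pos_x_2 = 7.5
pos_y_2 = 3.5
pos_z_2 = 9.25
depth_2 = 4.5
height_2 = 4.75
pos_x_3 = 7
pos_y_3 = 7.25
pos_z_3 = 6.25
depth_3 = 2.5
height_3 = 5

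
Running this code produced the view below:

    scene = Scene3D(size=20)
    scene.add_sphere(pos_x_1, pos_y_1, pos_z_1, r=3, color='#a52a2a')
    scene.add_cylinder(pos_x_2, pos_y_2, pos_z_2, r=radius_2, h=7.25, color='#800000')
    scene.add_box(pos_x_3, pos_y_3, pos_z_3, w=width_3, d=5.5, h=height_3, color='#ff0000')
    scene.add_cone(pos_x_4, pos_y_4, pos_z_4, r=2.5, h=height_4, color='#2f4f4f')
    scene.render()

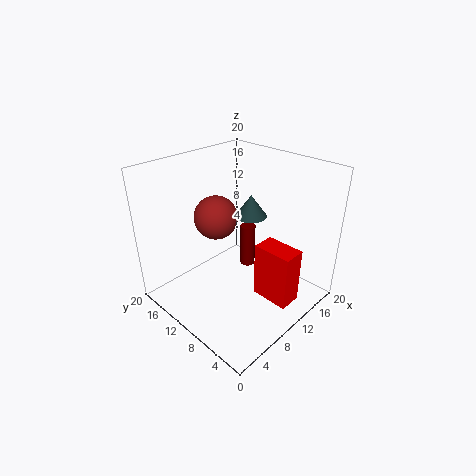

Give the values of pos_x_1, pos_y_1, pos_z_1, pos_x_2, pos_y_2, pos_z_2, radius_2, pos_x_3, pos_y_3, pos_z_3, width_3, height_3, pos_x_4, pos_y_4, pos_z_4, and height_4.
pos_x_1 = 8.5
pos_y_1 = 12.75
pos_z_1 = 12.75
pos_x_2 = 17
pos_y_2 = 14.5
pos_z_2 = 0.25
radius_2 = 1.25
pos_x_3 = 10.75
pos_y_3 = 2
pos_z_3 = 1.5
width_3 = 3.25
height_3 = 8
pos_x_4 = 16.25
pos_y_4 = 13.25
pos_z_4 = 10
height_4 = 3.5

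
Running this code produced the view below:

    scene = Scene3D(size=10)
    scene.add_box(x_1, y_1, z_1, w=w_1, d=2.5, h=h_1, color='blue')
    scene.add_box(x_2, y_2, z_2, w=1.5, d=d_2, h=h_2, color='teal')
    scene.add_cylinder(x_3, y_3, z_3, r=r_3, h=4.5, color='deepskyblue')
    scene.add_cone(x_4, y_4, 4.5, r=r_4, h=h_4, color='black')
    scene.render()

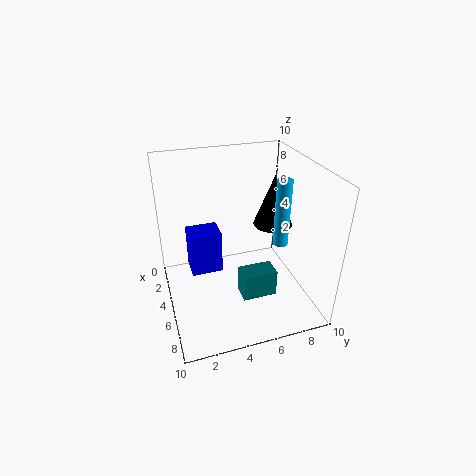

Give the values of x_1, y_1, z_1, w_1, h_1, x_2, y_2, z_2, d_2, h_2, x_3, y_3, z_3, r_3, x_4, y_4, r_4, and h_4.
x_1 = 0.5, y_1 = 2, z_1 = 0.5, w_1 = 2, h_1 = 3.5, x_2 = 5, y_2 = 5, z_2 = 0.5, d_2 = 2.5, h_2 = 2, x_3 = 6.5, y_3 = 7.5, z_3 = 5, r_3 = 0.5, x_4 = 3, y_4 = 8.5, r_4 = 1.5, h_4 = 4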